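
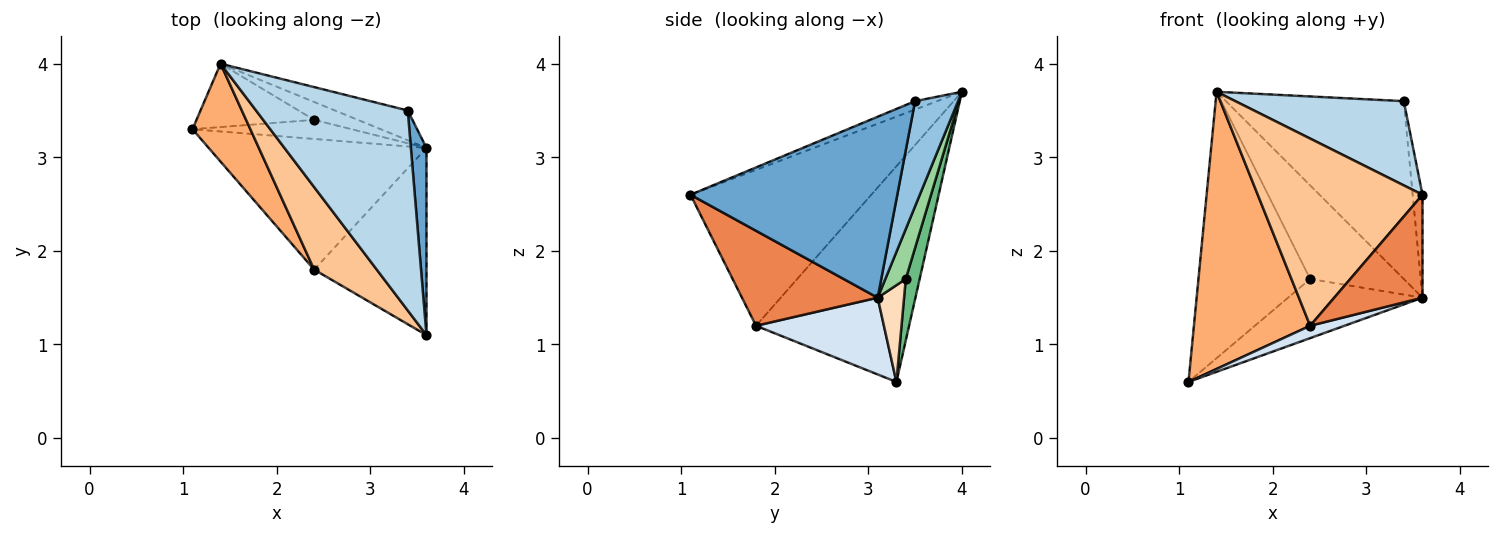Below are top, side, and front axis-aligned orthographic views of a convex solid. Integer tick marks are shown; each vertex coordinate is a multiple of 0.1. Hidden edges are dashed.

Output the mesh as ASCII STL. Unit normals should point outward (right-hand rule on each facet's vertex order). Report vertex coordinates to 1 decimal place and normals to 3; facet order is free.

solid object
 facet normal 0.995 0.047 0.086
  outer loop
   vertex 3.4 3.5 3.6
   vertex 3.6 1.1 2.6
   vertex 3.6 3.1 1.5
  endloop
 endfacet
 facet normal 0.232 0.959 -0.161
  outer loop
   vertex 3.4 3.5 3.6
   vertex 3.6 3.1 1.5
   vertex 1.4 4.0 3.7
  endloop
 endfacet
 facet normal -0.051 -0.388 0.920
  outer loop
   vertex 3.4 3.5 3.6
   vertex 1.4 4.0 3.7
   vertex 3.6 1.1 2.6
  endloop
 endfacet
 facet normal 0.331 -0.089 -0.939
  outer loop
   vertex 2.4 1.8 1.2
   vertex 1.1 3.3 0.6
   vertex 3.6 3.1 1.5
  endloop
 endfacet
 facet normal 0.595 -0.387 -0.704
  outer loop
   vertex 2.4 1.8 1.2
   vertex 3.6 3.1 1.5
   vertex 3.6 1.1 2.6
  endloop
 endfacet
 facet normal -0.779 -0.591 0.209
  outer loop
   vertex 2.4 1.8 1.2
   vertex 1.4 4.0 3.7
   vertex 1.1 3.3 0.6
  endloop
 endfacet
 facet normal -0.709 -0.646 0.285
  outer loop
   vertex 2.4 1.8 1.2
   vertex 3.6 1.1 2.6
   vertex 1.4 4.0 3.7
  endloop
 endfacet
 facet normal 0.184 0.935 -0.302
  outer loop
   vertex 2.4 3.4 1.7
   vertex 3.6 3.1 1.5
   vertex 1.1 3.3 0.6
  endloop
 endfacet
 facet normal 0.120 0.966 -0.230
  outer loop
   vertex 2.4 3.4 1.7
   vertex 1.1 3.3 0.6
   vertex 1.4 4.0 3.7
  endloop
 endfacet
 facet normal 0.210 0.960 -0.183
  outer loop
   vertex 2.4 3.4 1.7
   vertex 1.4 4.0 3.7
   vertex 3.6 3.1 1.5
  endloop
 endfacet
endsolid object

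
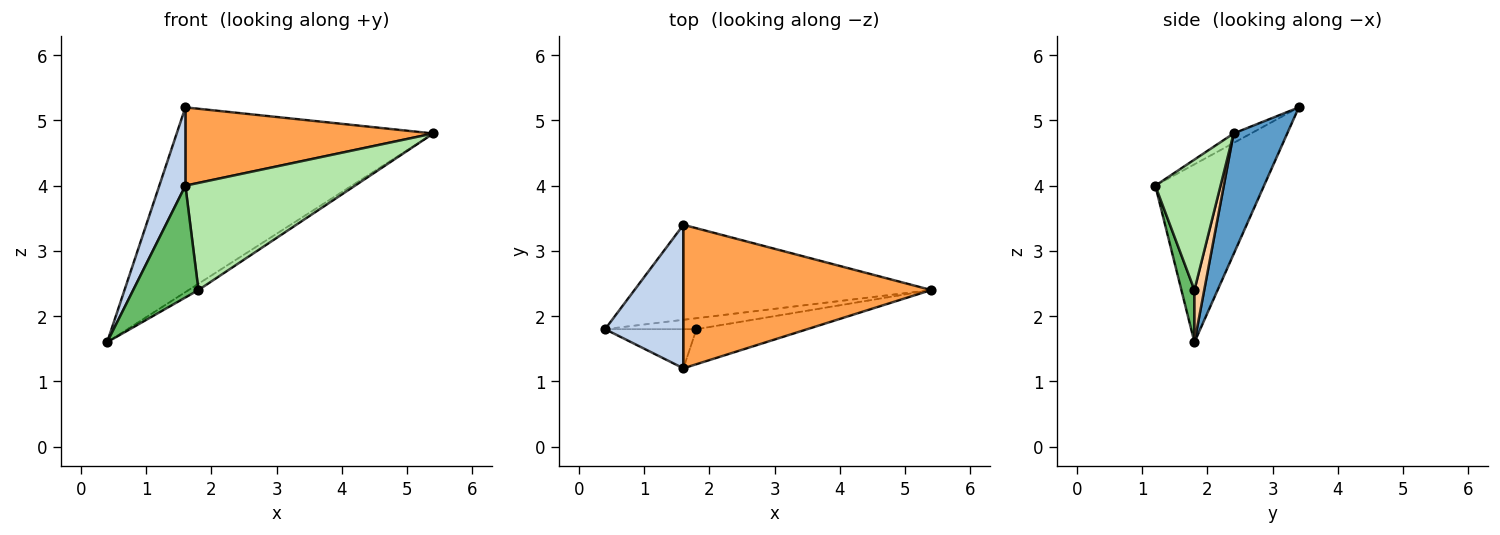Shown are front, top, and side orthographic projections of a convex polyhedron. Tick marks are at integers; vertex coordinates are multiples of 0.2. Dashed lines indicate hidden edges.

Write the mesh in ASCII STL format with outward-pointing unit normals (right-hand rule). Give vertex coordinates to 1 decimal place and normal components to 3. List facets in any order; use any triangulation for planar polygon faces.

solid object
 facet normal 0.183 0.874 -0.450
  outer loop
   vertex 1.6 3.4 5.2
   vertex 5.4 2.4 4.8
   vertex 0.4 1.8 1.6
  endloop
 endfacet
 facet normal -0.894 -0.215 0.393
  outer loop
   vertex 1.6 1.2 4.0
   vertex 1.6 3.4 5.2
   vertex 0.4 1.8 1.6
  endloop
 endfacet
 facet normal -0.034 -0.479 0.877
  outer loop
   vertex 1.6 1.2 4.0
   vertex 5.4 2.4 4.8
   vertex 1.6 3.4 5.2
  endloop
 endfacet
 facet normal 0.444 0.444 -0.778
  outer loop
   vertex 1.8 1.8 2.4
   vertex 0.4 1.8 1.6
   vertex 5.4 2.4 4.8
  endloop
 endfacet
 facet normal 0.185 -0.927 -0.325
  outer loop
   vertex 1.8 1.8 2.4
   vertex 1.6 1.2 4.0
   vertex 0.4 1.8 1.6
  endloop
 endfacet
 facet normal 0.343 -0.893 -0.292
  outer loop
   vertex 1.8 1.8 2.4
   vertex 5.4 2.4 4.8
   vertex 1.6 1.2 4.0
  endloop
 endfacet
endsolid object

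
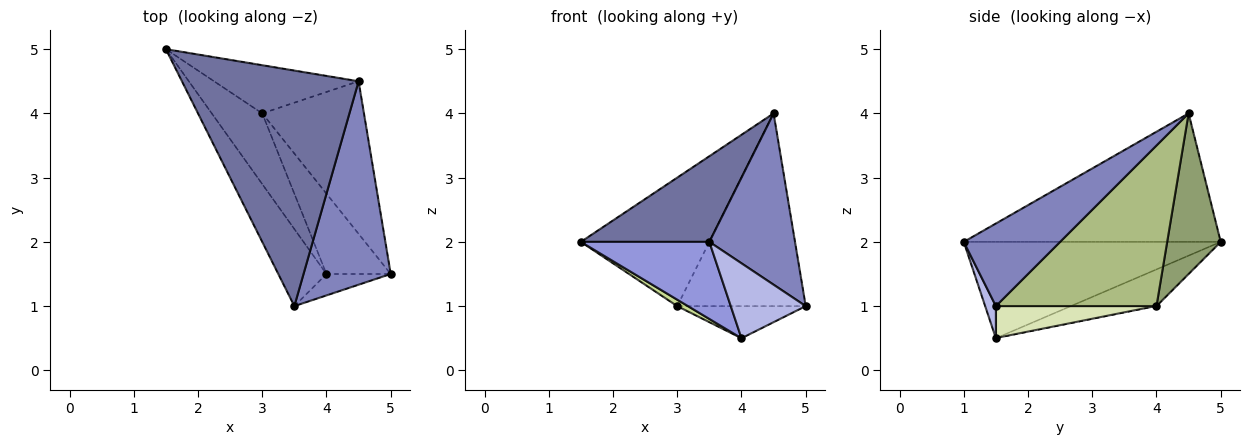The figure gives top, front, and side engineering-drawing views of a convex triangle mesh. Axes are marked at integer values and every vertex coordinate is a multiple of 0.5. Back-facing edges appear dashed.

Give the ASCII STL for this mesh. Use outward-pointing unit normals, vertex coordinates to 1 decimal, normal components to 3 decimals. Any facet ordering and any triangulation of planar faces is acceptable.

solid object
 facet normal -0.564 -0.282 0.776
  outer loop
   vertex 3.5 1.0 2.0
   vertex 4.5 4.5 4.0
   vertex 1.5 5.0 2.0
  endloop
 endfacet
 facet normal 0.587 -0.522 0.619
  outer loop
   vertex 3.5 1.0 2.0
   vertex 5.0 1.5 1.0
   vertex 4.5 4.5 4.0
  endloop
 endfacet
 facet normal -0.816 -0.408 -0.408
  outer loop
   vertex 4.0 1.5 0.5
   vertex 3.5 1.0 2.0
   vertex 1.5 5.0 2.0
  endloop
 endfacet
 facet normal 0.136 -0.953 -0.272
  outer loop
   vertex 4.0 1.5 0.5
   vertex 5.0 1.5 1.0
   vertex 3.5 1.0 2.0
  endloop
 endfacet
 facet normal 0.363 0.872 -0.327
  outer loop
   vertex 3.0 4.0 1.0
   vertex 1.5 5.0 2.0
   vertex 4.5 4.5 4.0
  endloop
 endfacet
 facet normal 0.700 0.560 -0.443
  outer loop
   vertex 3.0 4.0 1.0
   vertex 4.5 4.5 4.0
   vertex 5.0 1.5 1.0
  endloop
 endfacet
 facet normal -0.587 -0.073 -0.807
  outer loop
   vertex 3.0 4.0 1.0
   vertex 4.0 1.5 0.5
   vertex 1.5 5.0 2.0
  endloop
 endfacet
 facet normal 0.421 0.337 -0.842
  outer loop
   vertex 3.0 4.0 1.0
   vertex 5.0 1.5 1.0
   vertex 4.0 1.5 0.5
  endloop
 endfacet
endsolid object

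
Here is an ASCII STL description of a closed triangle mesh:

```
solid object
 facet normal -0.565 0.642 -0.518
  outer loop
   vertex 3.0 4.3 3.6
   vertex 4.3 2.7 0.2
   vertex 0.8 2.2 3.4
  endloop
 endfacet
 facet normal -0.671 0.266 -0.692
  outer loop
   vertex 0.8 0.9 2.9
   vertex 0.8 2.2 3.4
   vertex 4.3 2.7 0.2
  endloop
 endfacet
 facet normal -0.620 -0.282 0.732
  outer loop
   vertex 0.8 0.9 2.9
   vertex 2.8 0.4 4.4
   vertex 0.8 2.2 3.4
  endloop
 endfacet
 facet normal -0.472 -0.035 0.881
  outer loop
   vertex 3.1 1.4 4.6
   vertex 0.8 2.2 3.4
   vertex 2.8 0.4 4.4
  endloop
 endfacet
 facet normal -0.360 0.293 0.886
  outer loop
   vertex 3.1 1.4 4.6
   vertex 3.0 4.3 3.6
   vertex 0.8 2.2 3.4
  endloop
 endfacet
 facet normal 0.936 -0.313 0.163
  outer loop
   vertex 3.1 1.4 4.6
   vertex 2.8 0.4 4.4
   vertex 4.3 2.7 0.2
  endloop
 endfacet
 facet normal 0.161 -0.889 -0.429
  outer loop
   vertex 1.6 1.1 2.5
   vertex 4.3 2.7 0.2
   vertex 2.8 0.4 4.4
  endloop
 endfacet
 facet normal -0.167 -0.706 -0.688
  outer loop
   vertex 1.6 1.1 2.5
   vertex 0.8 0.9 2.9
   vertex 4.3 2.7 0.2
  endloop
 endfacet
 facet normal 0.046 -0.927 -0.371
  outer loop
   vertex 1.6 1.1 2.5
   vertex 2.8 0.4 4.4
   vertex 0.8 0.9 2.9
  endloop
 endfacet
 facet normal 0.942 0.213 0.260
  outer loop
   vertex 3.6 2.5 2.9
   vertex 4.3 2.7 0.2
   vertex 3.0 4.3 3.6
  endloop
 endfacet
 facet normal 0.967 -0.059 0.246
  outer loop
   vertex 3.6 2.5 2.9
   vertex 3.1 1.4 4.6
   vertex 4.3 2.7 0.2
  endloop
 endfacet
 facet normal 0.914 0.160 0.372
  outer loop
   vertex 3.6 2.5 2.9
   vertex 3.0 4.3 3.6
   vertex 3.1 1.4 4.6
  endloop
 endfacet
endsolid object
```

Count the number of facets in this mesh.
12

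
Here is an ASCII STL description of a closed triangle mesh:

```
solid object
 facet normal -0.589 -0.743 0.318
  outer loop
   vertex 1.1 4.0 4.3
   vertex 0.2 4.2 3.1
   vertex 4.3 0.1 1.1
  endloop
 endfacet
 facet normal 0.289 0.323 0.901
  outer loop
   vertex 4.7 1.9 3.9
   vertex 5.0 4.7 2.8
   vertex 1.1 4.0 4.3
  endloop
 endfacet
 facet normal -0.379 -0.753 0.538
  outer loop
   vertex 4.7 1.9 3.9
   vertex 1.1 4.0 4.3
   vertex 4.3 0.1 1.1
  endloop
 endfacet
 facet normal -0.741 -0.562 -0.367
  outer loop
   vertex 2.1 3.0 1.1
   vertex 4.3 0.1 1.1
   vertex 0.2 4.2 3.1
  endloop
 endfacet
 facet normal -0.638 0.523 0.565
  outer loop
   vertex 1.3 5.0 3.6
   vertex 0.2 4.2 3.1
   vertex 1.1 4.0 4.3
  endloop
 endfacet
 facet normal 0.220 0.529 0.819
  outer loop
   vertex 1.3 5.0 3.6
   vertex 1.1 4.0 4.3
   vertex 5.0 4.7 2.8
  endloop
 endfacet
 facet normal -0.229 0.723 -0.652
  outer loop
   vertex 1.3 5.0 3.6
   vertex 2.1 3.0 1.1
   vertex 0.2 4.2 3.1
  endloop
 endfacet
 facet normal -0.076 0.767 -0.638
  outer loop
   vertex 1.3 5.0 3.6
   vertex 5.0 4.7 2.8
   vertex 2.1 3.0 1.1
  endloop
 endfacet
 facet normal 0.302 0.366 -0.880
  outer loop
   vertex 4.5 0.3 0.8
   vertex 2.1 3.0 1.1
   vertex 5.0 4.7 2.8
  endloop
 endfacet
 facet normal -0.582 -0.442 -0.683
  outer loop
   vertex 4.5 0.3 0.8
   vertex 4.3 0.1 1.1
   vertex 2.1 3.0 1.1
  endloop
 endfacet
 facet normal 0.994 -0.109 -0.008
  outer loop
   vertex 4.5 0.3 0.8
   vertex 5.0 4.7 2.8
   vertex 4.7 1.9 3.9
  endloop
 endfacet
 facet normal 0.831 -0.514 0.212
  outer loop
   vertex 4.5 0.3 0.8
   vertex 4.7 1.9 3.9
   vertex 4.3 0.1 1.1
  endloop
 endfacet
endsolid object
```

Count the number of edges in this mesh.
18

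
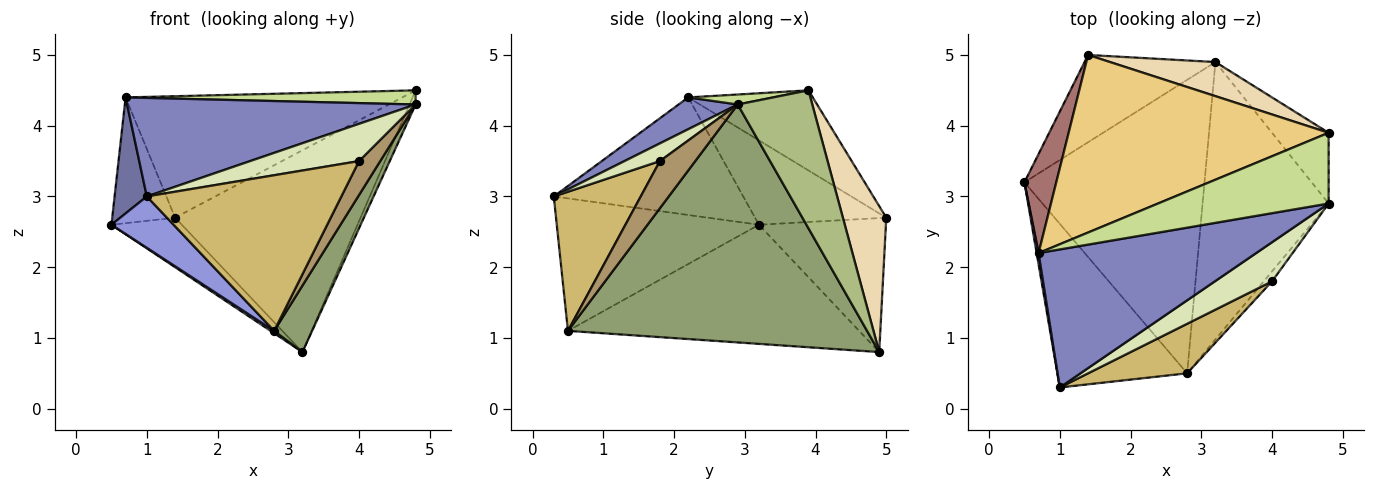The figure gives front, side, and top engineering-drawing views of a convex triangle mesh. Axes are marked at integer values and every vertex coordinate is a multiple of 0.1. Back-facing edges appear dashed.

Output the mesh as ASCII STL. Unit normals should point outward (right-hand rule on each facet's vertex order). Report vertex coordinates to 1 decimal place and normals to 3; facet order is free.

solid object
 facet normal -0.986 -0.168 0.016
  outer loop
   vertex 0.7 2.2 4.4
   vertex 0.5 3.2 2.6
   vertex 1.0 0.3 3.0
  endloop
 endfacet
 facet normal 0.118 -0.577 0.808
  outer loop
   vertex 0.7 2.2 4.4
   vertex 1.0 0.3 3.0
   vertex 4.8 2.9 4.3
  endloop
 endfacet
 facet normal -0.698 -0.215 -0.684
  outer loop
   vertex 2.8 0.5 1.1
   vertex 1.0 0.3 3.0
   vertex 0.5 3.2 2.6
  endloop
 endfacet
 facet normal -0.552 -0.007 -0.834
  outer loop
   vertex 2.8 0.5 1.1
   vertex 0.5 3.2 2.6
   vertex 3.2 4.9 0.8
  endloop
 endfacet
 facet normal 0.878 -0.112 -0.465
  outer loop
   vertex 2.8 0.5 1.1
   vertex 3.2 4.9 0.8
   vertex 4.8 2.9 4.3
  endloop
 endfacet
 facet normal 0.923 0.076 -0.378
  outer loop
   vertex 4.8 3.9 4.5
   vertex 4.8 2.9 4.3
   vertex 3.2 4.9 0.8
  endloop
 endfacet
 facet normal 0.057 -0.196 0.979
  outer loop
   vertex 4.8 3.9 4.5
   vertex 0.7 2.2 4.4
   vertex 4.8 2.9 4.3
  endloop
 endfacet
 facet normal 0.219 -0.673 0.707
  outer loop
   vertex 4.0 1.8 3.5
   vertex 4.8 2.9 4.3
   vertex 1.0 0.3 3.0
  endloop
 endfacet
 facet normal 0.848 -0.509 -0.148
  outer loop
   vertex 4.0 1.8 3.5
   vertex 2.8 0.5 1.1
   vertex 4.8 2.9 4.3
  endloop
 endfacet
 facet normal 0.392 -0.877 0.279
  outer loop
   vertex 4.0 1.8 3.5
   vertex 1.0 0.3 3.0
   vertex 2.8 0.5 1.1
  endloop
 endfacet
 facet normal -0.246 0.547 0.800
  outer loop
   vertex 1.4 5.0 2.7
   vertex 0.7 2.2 4.4
   vertex 4.8 3.9 4.5
  endloop
 endfacet
 facet normal 0.225 0.961 0.162
  outer loop
   vertex 1.4 5.0 2.7
   vertex 4.8 3.9 4.5
   vertex 3.2 4.9 0.8
  endloop
 endfacet
 facet normal -0.854 0.409 0.322
  outer loop
   vertex 1.4 5.0 2.7
   vertex 0.5 3.2 2.6
   vertex 0.7 2.2 4.4
  endloop
 endfacet
 facet normal -0.665 0.369 -0.649
  outer loop
   vertex 1.4 5.0 2.7
   vertex 3.2 4.9 0.8
   vertex 0.5 3.2 2.6
  endloop
 endfacet
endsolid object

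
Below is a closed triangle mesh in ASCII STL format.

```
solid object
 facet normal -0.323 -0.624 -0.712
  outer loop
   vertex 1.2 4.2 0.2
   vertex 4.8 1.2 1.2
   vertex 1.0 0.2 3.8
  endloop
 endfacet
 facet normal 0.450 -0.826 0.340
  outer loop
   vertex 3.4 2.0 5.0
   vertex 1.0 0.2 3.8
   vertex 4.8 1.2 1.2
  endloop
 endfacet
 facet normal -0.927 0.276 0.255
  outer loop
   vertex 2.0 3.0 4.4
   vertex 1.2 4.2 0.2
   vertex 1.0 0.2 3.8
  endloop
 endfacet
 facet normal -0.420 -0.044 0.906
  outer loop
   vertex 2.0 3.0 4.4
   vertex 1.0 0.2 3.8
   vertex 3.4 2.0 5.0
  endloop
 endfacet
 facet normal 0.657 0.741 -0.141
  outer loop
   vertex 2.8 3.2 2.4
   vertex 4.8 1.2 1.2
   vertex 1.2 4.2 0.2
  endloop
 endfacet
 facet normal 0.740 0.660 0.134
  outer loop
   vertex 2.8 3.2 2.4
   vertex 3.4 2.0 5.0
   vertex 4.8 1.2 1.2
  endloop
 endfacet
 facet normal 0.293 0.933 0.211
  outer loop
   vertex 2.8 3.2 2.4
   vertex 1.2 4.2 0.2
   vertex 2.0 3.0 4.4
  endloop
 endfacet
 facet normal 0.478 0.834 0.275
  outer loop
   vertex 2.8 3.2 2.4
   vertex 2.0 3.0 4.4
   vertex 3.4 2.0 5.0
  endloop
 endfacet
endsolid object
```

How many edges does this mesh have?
12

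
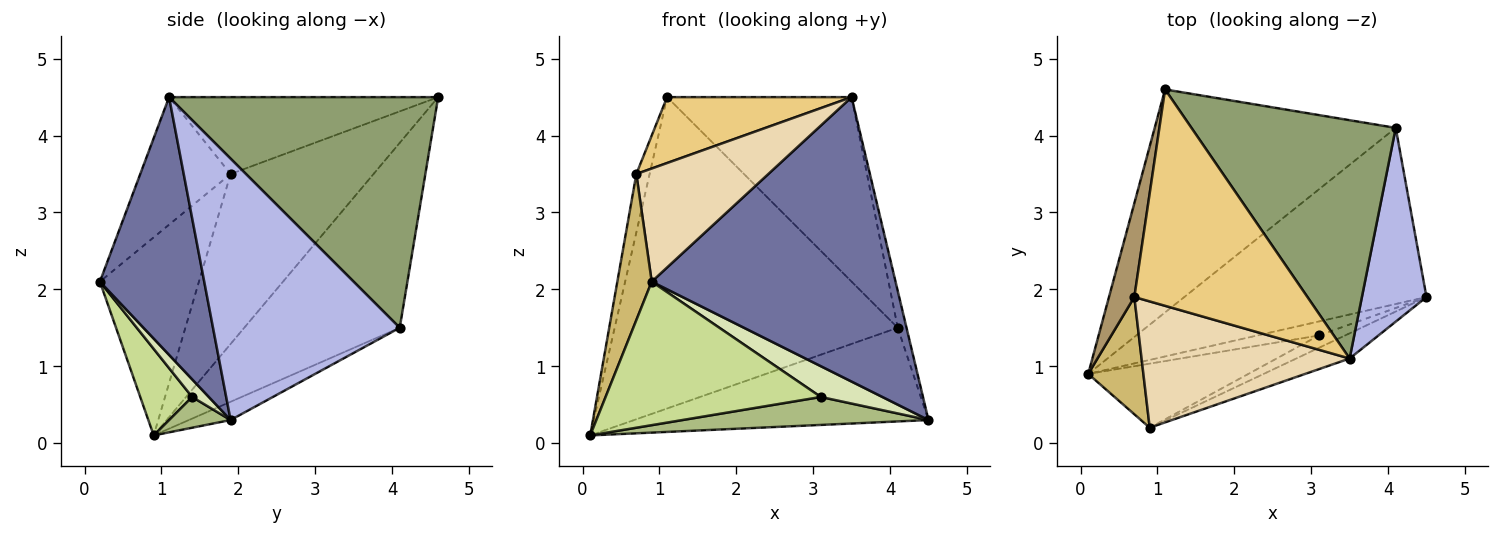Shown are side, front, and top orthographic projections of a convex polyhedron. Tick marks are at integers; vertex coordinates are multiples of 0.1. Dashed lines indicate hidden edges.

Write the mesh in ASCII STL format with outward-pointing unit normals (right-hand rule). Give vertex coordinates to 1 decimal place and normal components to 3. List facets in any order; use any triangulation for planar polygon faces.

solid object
 facet normal 0.392 -0.916 -0.081
  outer loop
   vertex 3.5 1.1 4.5
   vertex 0.9 0.2 2.1
   vertex 4.5 1.9 0.3
  endloop
 endfacet
 facet normal -0.066 0.468 -0.881
  outer loop
   vertex 4.1 4.1 1.5
   vertex 4.5 1.9 0.3
   vertex 0.1 0.9 0.1
  endloop
 endfacet
 facet normal -0.408 0.742 -0.532
  outer loop
   vertex 4.1 4.1 1.5
   vertex 0.1 0.9 0.1
   vertex 1.1 4.6 4.5
  endloop
 endfacet
 facet normal 0.970 0.046 0.240
  outer loop
   vertex 4.1 4.1 1.5
   vertex 3.5 1.1 4.5
   vertex 4.5 1.9 0.3
  endloop
 endfacet
 facet normal 0.666 0.457 0.590
  outer loop
   vertex 4.1 4.1 1.5
   vertex 1.1 4.6 4.5
   vertex 3.5 1.1 4.5
  endloop
 endfacet
 facet normal 0.218 -0.873 -0.436
  outer loop
   vertex 3.1 1.4 0.6
   vertex 0.1 0.9 0.1
   vertex 4.5 1.9 0.3
  endloop
 endfacet
 facet normal 0.215 -0.892 -0.398
  outer loop
   vertex 3.1 1.4 0.6
   vertex 0.9 0.2 2.1
   vertex 0.1 0.9 0.1
  endloop
 endfacet
 facet normal 0.244 -0.900 -0.362
  outer loop
   vertex 3.1 1.4 0.6
   vertex 4.5 1.9 0.3
   vertex 0.9 0.2 2.1
  endloop
 endfacet
 facet normal -0.985 0.092 0.147
  outer loop
   vertex 0.7 1.9 3.5
   vertex 1.1 4.6 4.5
   vertex 0.1 0.9 0.1
  endloop
 endfacet
 facet normal -0.914 -0.317 0.254
  outer loop
   vertex 0.7 1.9 3.5
   vertex 0.1 0.9 0.1
   vertex 0.9 0.2 2.1
  endloop
 endfacet
 facet normal -0.391 -0.268 0.880
  outer loop
   vertex 0.7 1.9 3.5
   vertex 3.5 1.1 4.5
   vertex 1.1 4.6 4.5
  endloop
 endfacet
 facet normal -0.415 -0.607 0.678
  outer loop
   vertex 0.7 1.9 3.5
   vertex 0.9 0.2 2.1
   vertex 3.5 1.1 4.5
  endloop
 endfacet
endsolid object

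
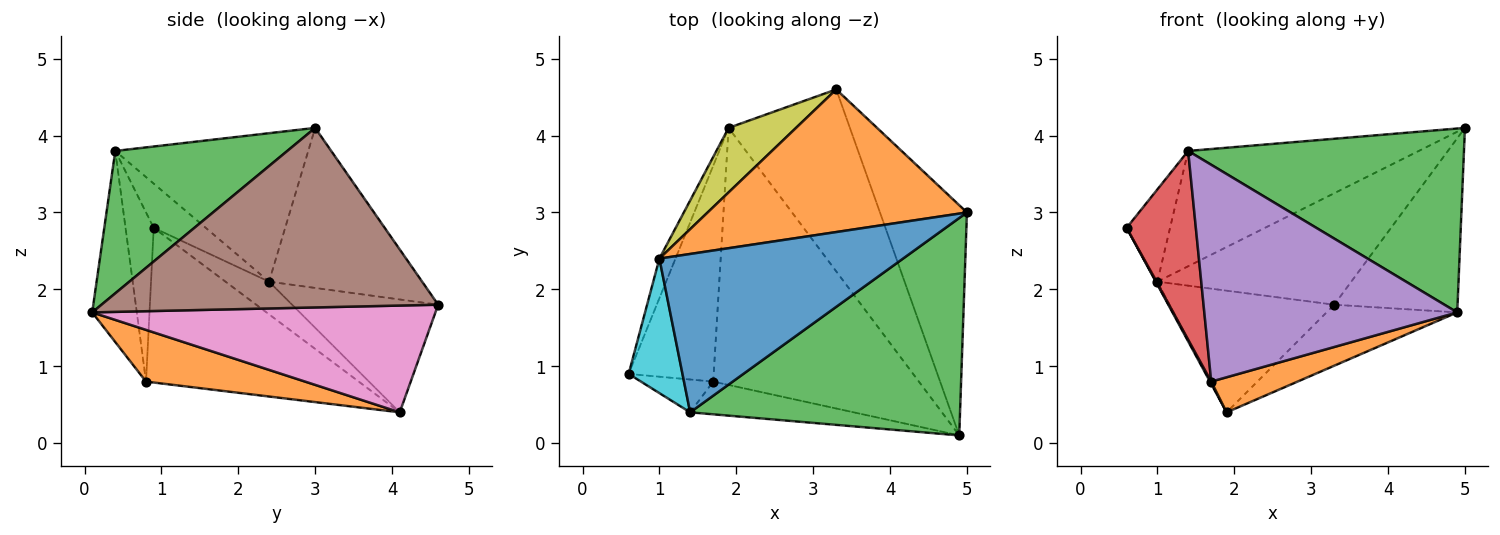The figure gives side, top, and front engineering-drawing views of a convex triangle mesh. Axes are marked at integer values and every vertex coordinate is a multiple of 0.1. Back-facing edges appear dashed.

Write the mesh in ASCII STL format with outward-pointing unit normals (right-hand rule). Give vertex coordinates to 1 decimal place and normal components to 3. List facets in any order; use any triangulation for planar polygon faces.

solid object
 facet normal -0.876 -0.005 -0.482
  outer loop
   vertex 1.7 0.8 0.8
   vertex 0.6 0.9 2.8
   vertex 1.9 4.1 0.4
  endloop
 endfacet
 facet normal 0.242 -0.131 -0.961
  outer loop
   vertex 1.7 0.8 0.8
   vertex 1.9 4.1 0.4
   vertex 4.9 0.1 1.7
  endloop
 endfacet
 facet normal 0.374 -0.599 0.708
  outer loop
   vertex 1.4 0.4 3.8
   vertex 4.9 0.1 1.7
   vertex 5.0 3.0 4.1
  endloop
 endfacet
 facet normal -0.372 -0.914 -0.159
  outer loop
   vertex 1.4 0.4 3.8
   vertex 0.6 0.9 2.8
   vertex 1.7 0.8 0.8
  endloop
 endfacet
 facet normal -0.172 -0.974 -0.147
  outer loop
   vertex 1.4 0.4 3.8
   vertex 1.7 0.8 0.8
   vertex 4.9 0.1 1.7
  endloop
 endfacet
 facet normal 0.855 0.313 -0.414
  outer loop
   vertex 3.3 4.6 1.8
   vertex 5.0 3.0 4.1
   vertex 4.9 0.1 1.7
  endloop
 endfacet
 facet normal 0.641 0.244 -0.728
  outer loop
   vertex 3.3 4.6 1.8
   vertex 4.9 0.1 1.7
   vertex 1.9 4.1 0.4
  endloop
 endfacet
 facet normal -0.897 0.033 -0.442
  outer loop
   vertex 1.0 2.4 2.1
   vertex 1.9 4.1 0.4
   vertex 0.6 0.9 2.8
  endloop
 endfacet
 facet normal -0.617 0.695 0.369
  outer loop
   vertex 1.0 2.4 2.1
   vertex 3.3 4.6 1.8
   vertex 1.9 4.1 0.4
  endloop
 endfacet
 facet normal -0.561 0.468 0.683
  outer loop
   vertex 1.0 2.4 2.1
   vertex 0.6 0.9 2.8
   vertex 1.4 0.4 3.8
  endloop
 endfacet
 facet normal -0.442 0.528 0.725
  outer loop
   vertex 1.0 2.4 2.1
   vertex 1.4 0.4 3.8
   vertex 5.0 3.0 4.1
  endloop
 endfacet
 facet normal -0.437 0.554 0.709
  outer loop
   vertex 1.0 2.4 2.1
   vertex 5.0 3.0 4.1
   vertex 3.3 4.6 1.8
  endloop
 endfacet
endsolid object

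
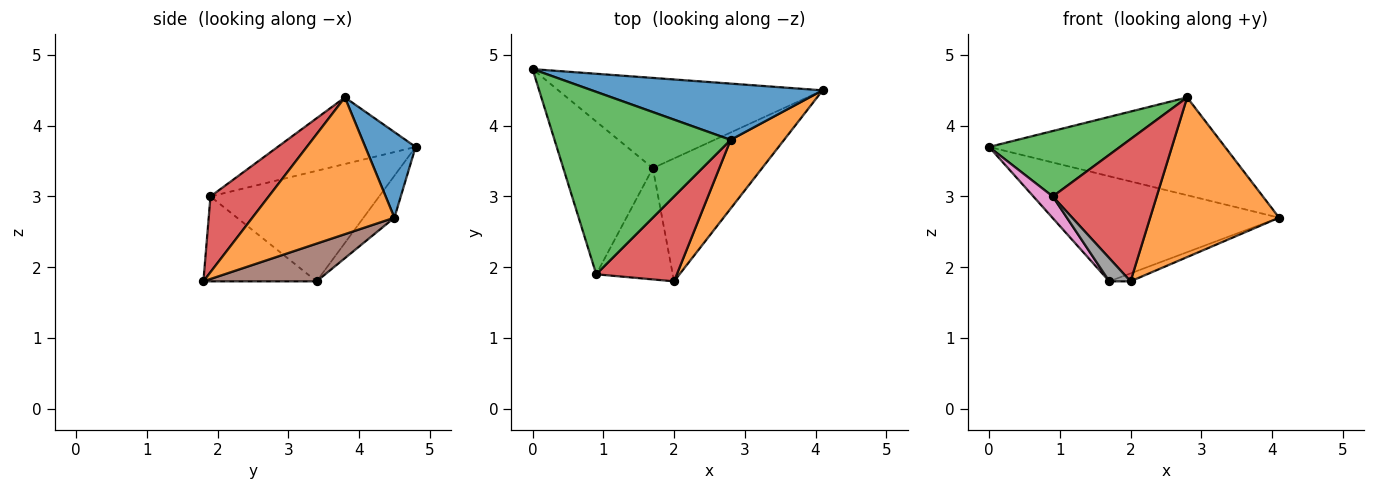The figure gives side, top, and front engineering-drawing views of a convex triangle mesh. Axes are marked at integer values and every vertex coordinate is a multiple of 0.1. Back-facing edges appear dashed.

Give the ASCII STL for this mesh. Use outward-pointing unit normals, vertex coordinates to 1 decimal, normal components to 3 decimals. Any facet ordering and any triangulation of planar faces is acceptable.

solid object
 facet normal 0.182 0.852 0.490
  outer loop
   vertex 2.8 3.8 4.4
   vertex 4.1 4.5 2.7
   vertex 0.0 4.8 3.7
  endloop
 endfacet
 facet normal 0.711 -0.646 0.278
  outer loop
   vertex 2.8 3.8 4.4
   vertex 2.0 1.8 1.8
   vertex 4.1 4.5 2.7
  endloop
 endfacet
 facet normal -0.335 -0.318 0.887
  outer loop
   vertex 0.9 1.9 3.0
   vertex 2.8 3.8 4.4
   vertex 0.0 4.8 3.7
  endloop
 endfacet
 facet normal 0.433 -0.774 0.462
  outer loop
   vertex 0.9 1.9 3.0
   vertex 2.0 1.8 1.8
   vertex 2.8 3.8 4.4
  endloop
 endfacet
 facet normal -0.103 0.755 -0.648
  outer loop
   vertex 1.7 3.4 1.8
   vertex 0.0 4.8 3.7
   vertex 4.1 4.5 2.7
  endloop
 endfacet
 facet normal 0.326 0.061 -0.943
  outer loop
   vertex 1.7 3.4 1.8
   vertex 4.1 4.5 2.7
   vertex 2.0 1.8 1.8
  endloop
 endfacet
 facet normal -0.774 -0.089 -0.627
  outer loop
   vertex 1.7 3.4 1.8
   vertex 0.9 1.9 3.0
   vertex 0.0 4.8 3.7
  endloop
 endfacet
 facet normal -0.736 -0.138 -0.663
  outer loop
   vertex 1.7 3.4 1.8
   vertex 2.0 1.8 1.8
   vertex 0.9 1.9 3.0
  endloop
 endfacet
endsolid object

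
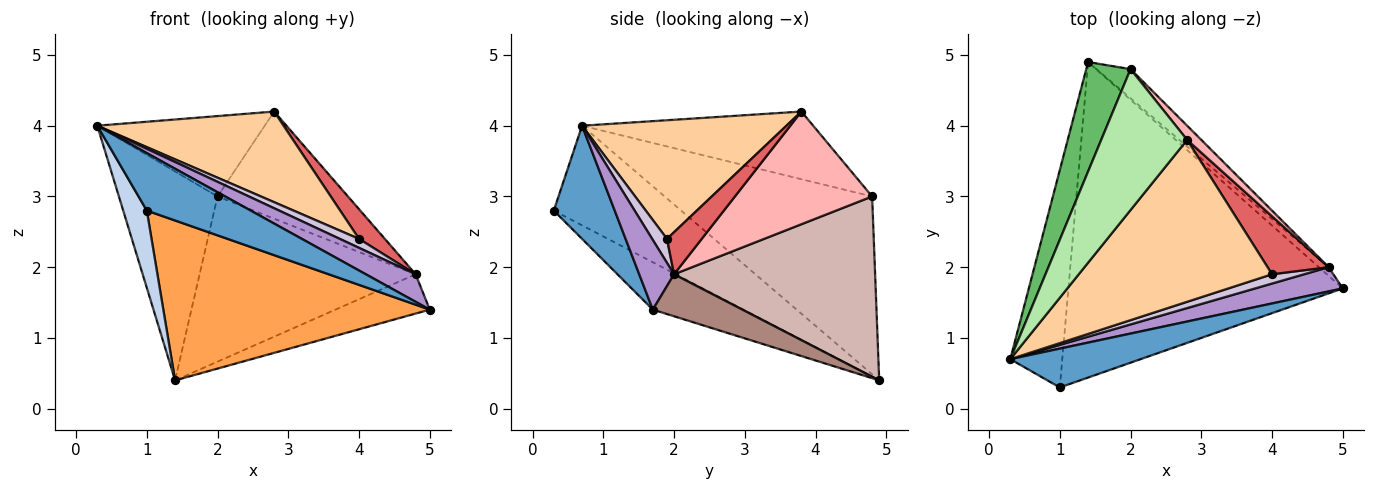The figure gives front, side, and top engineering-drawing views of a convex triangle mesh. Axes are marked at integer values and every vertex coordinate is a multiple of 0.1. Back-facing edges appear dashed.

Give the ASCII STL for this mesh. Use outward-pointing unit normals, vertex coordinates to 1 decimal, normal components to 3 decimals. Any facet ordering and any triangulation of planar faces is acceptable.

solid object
 facet normal 0.437 -0.745 0.503
  outer loop
   vertex 1.0 0.3 2.8
   vertex 5.0 1.7 1.4
   vertex 0.3 0.7 4.0
  endloop
 endfacet
 facet normal -0.875 -0.162 -0.456
  outer loop
   vertex 1.0 0.3 2.8
   vertex 0.3 0.7 4.0
   vertex 1.4 4.9 0.4
  endloop
 endfacet
 facet normal -0.152 -0.447 -0.882
  outer loop
   vertex 1.0 0.3 2.8
   vertex 1.4 4.9 0.4
   vertex 5.0 1.7 1.4
  endloop
 endfacet
 facet normal 0.472 -0.430 0.769
  outer loop
   vertex 4.0 1.9 2.4
   vertex 2.8 3.8 4.2
   vertex 0.3 0.7 4.0
  endloop
 endfacet
 facet normal -0.881 0.419 0.219
  outer loop
   vertex 2.0 4.8 3.0
   vertex 1.4 4.9 0.4
   vertex 0.3 0.7 4.0
  endloop
 endfacet
 facet normal -0.564 0.409 0.717
  outer loop
   vertex 2.0 4.8 3.0
   vertex 0.3 0.7 4.0
   vertex 2.8 3.8 4.2
  endloop
 endfacet
 facet normal 0.523 -0.389 0.759
  outer loop
   vertex 4.8 2.0 1.9
   vertex 2.8 3.8 4.2
   vertex 4.0 1.9 2.4
  endloop
 endfacet
 facet normal 0.722 0.686 0.091
  outer loop
   vertex 4.8 2.0 1.9
   vertex 2.0 4.8 3.0
   vertex 2.8 3.8 4.2
  endloop
 endfacet
 facet normal 0.465 -0.665 0.585
  outer loop
   vertex 4.8 2.0 1.9
   vertex 0.3 0.7 4.0
   vertex 5.0 1.7 1.4
  endloop
 endfacet
 facet normal 0.473 -0.612 0.634
  outer loop
   vertex 4.8 2.0 1.9
   vertex 4.0 1.9 2.4
   vertex 0.3 0.7 4.0
  endloop
 endfacet
 facet normal 0.680 0.716 -0.158
  outer loop
   vertex 4.8 2.0 1.9
   vertex 5.0 1.7 1.4
   vertex 1.4 4.9 0.4
  endloop
 endfacet
 facet normal 0.676 0.726 -0.128
  outer loop
   vertex 4.8 2.0 1.9
   vertex 1.4 4.9 0.4
   vertex 2.0 4.8 3.0
  endloop
 endfacet
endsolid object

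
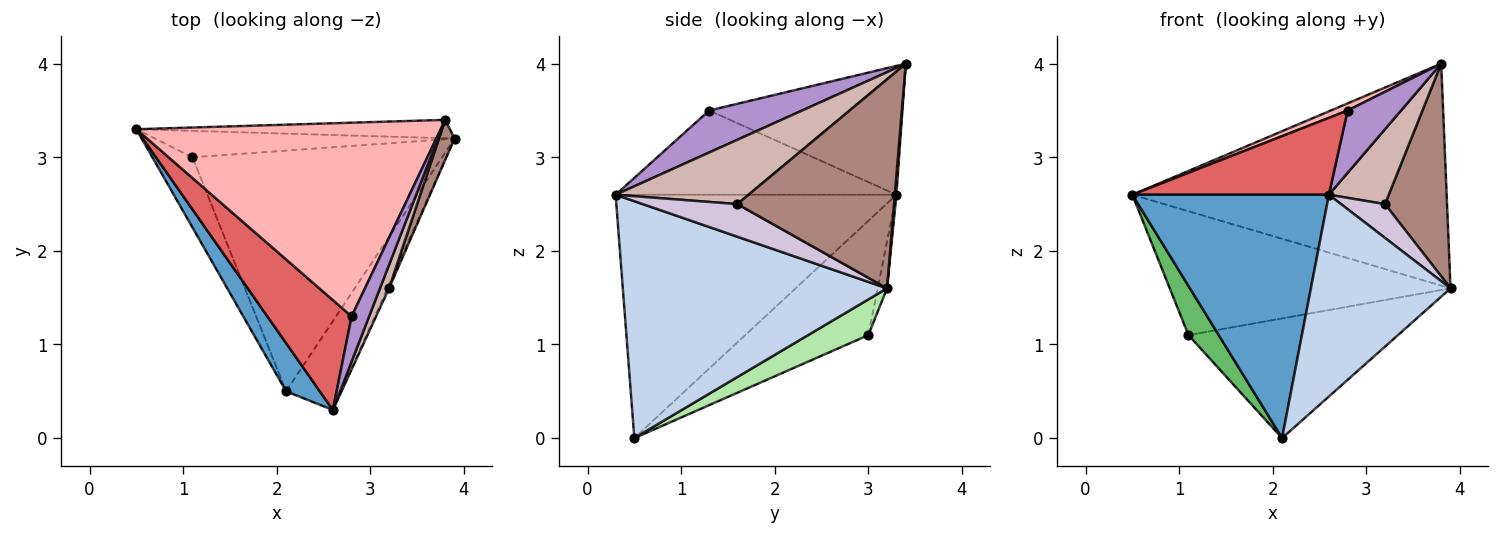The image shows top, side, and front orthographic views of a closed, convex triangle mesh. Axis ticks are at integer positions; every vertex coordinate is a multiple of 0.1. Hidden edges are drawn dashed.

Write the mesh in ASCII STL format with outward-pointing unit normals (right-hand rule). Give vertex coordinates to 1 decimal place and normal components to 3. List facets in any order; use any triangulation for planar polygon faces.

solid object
 facet normal -0.814 -0.570 0.113
  outer loop
   vertex 2.1 0.5 0.0
   vertex 2.6 0.3 2.6
   vertex 0.5 3.3 2.6
  endloop
 endfacet
 facet normal 0.866 -0.458 -0.202
  outer loop
   vertex 2.1 0.5 0.0
   vertex 3.9 3.2 1.6
   vertex 2.6 0.3 2.6
  endloop
 endfacet
 facet normal 0.005 0.997 -0.083
  outer loop
   vertex 3.8 3.4 4.0
   vertex 3.9 3.2 1.6
   vertex 0.5 3.3 2.6
  endloop
 endfacet
 facet normal -0.033 0.977 -0.209
  outer loop
   vertex 1.1 3.0 1.1
   vertex 0.5 3.3 2.6
   vertex 3.9 3.2 1.6
  endloop
 endfacet
 facet normal -0.919 -0.226 -0.323
  outer loop
   vertex 1.1 3.0 1.1
   vertex 2.1 0.5 0.0
   vertex 0.5 3.3 2.6
  endloop
 endfacet
 facet normal 0.127 0.442 -0.888
  outer loop
   vertex 1.1 3.0 1.1
   vertex 3.9 3.2 1.6
   vertex 2.1 0.5 0.0
  endloop
 endfacet
 facet normal -0.634 -0.444 0.634
  outer loop
   vertex 2.8 1.3 3.5
   vertex 0.5 3.3 2.6
   vertex 2.6 0.3 2.6
  endloop
 endfacet
 facet normal -0.389 -0.034 0.920
  outer loop
   vertex 2.8 1.3 3.5
   vertex 3.8 3.4 4.0
   vertex 0.5 3.3 2.6
  endloop
 endfacet
 facet normal 0.815 -0.469 0.340
  outer loop
   vertex 2.8 1.3 3.5
   vertex 2.6 0.3 2.6
   vertex 3.8 3.4 4.0
  endloop
 endfacet
 facet normal 0.906 -0.421 -0.045
  outer loop
   vertex 3.2 1.6 2.5
   vertex 2.6 0.3 2.6
   vertex 3.9 3.2 1.6
  endloop
 endfacet
 facet normal 0.928 -0.367 0.069
  outer loop
   vertex 3.2 1.6 2.5
   vertex 3.9 3.2 1.6
   vertex 3.8 3.4 4.0
  endloop
 endfacet
 facet normal 0.904 -0.408 0.127
  outer loop
   vertex 3.2 1.6 2.5
   vertex 3.8 3.4 4.0
   vertex 2.6 0.3 2.6
  endloop
 endfacet
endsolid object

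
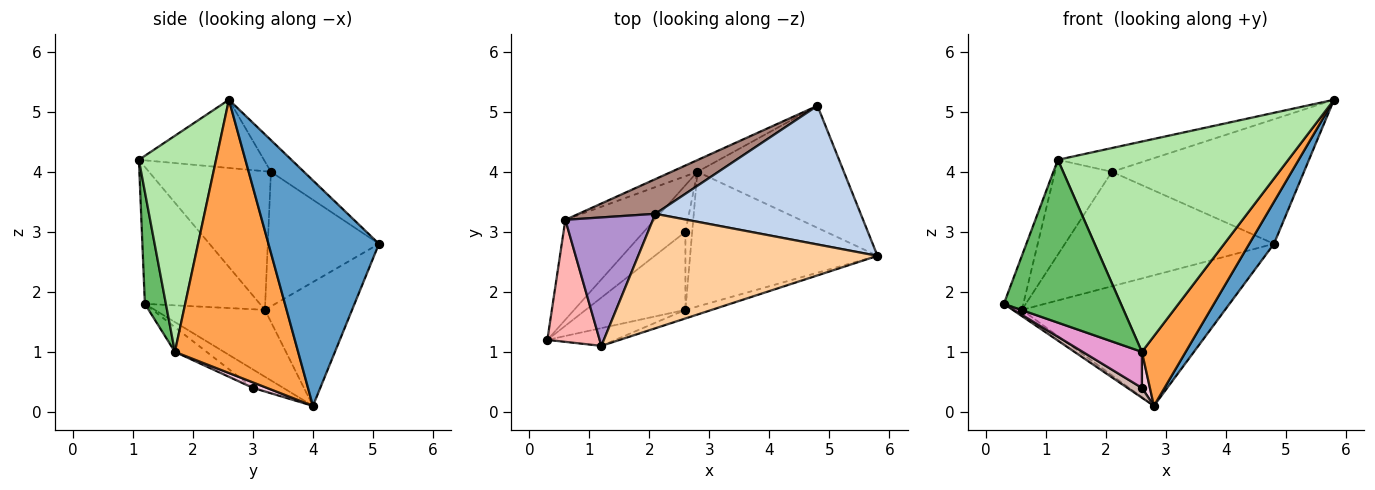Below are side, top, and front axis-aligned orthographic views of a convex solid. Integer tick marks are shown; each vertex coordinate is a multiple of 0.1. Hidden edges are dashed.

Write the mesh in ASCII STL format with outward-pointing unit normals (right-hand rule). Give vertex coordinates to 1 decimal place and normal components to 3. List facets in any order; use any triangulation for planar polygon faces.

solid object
 facet normal 0.824 -0.184 -0.535
  outer loop
   vertex 2.8 4.0 0.1
   vertex 4.8 5.1 2.8
   vertex 5.8 2.6 5.2
  endloop
 endfacet
 facet normal -0.114 0.664 0.739
  outer loop
   vertex 2.1 3.3 4.0
   vertex 5.8 2.6 5.2
   vertex 4.8 5.1 2.8
  endloop
 endfacet
 facet normal 0.791 -0.281 -0.543
  outer loop
   vertex 2.6 1.7 1.0
   vertex 2.8 4.0 0.1
   vertex 5.8 2.6 5.2
  endloop
 endfacet
 facet normal -0.269 0.196 0.943
  outer loop
   vertex 1.2 1.1 4.2
   vertex 5.8 2.6 5.2
   vertex 2.1 3.3 4.0
  endloop
 endfacet
 facet normal 0.176 -0.979 -0.107
  outer loop
   vertex 1.2 1.1 4.2
   vertex 0.3 1.2 1.8
   vertex 2.6 1.7 1.0
  endloop
 endfacet
 facet normal 0.317 -0.947 -0.039
  outer loop
   vertex 1.2 1.1 4.2
   vertex 2.6 1.7 1.0
   vertex 5.8 2.6 5.2
  endloop
 endfacet
 facet normal -0.599 0.050 -0.799
  outer loop
   vertex 0.6 3.2 1.7
   vertex 2.8 4.0 0.1
   vertex 0.3 1.2 1.8
  endloop
 endfacet
 facet normal -0.923 0.156 0.353
  outer loop
   vertex 0.6 3.2 1.7
   vertex 0.3 1.2 1.8
   vertex 1.2 1.1 4.2
  endloop
 endfacet
 facet normal -0.786 0.367 0.497
  outer loop
   vertex 0.6 3.2 1.7
   vertex 1.2 1.1 4.2
   vertex 2.1 3.3 4.0
  endloop
 endfacet
 facet normal -0.393 0.916 -0.082
  outer loop
   vertex 0.6 3.2 1.7
   vertex 4.8 5.1 2.8
   vertex 2.8 4.0 0.1
  endloop
 endfacet
 facet normal -0.454 0.853 0.259
  outer loop
   vertex 0.6 3.2 1.7
   vertex 2.1 3.3 4.0
   vertex 4.8 5.1 2.8
  endloop
 endfacet
 facet normal -0.398 -0.190 -0.898
  outer loop
   vertex 2.6 3.0 0.4
   vertex 0.3 1.2 1.8
   vertex 2.8 4.0 0.1
  endloop
 endfacet
 facet normal -0.219 -0.409 -0.886
  outer loop
   vertex 2.6 3.0 0.4
   vertex 2.6 1.7 1.0
   vertex 0.3 1.2 1.8
  endloop
 endfacet
 facet normal 0.591 -0.338 -0.732
  outer loop
   vertex 2.6 3.0 0.4
   vertex 2.8 4.0 0.1
   vertex 2.6 1.7 1.0
  endloop
 endfacet
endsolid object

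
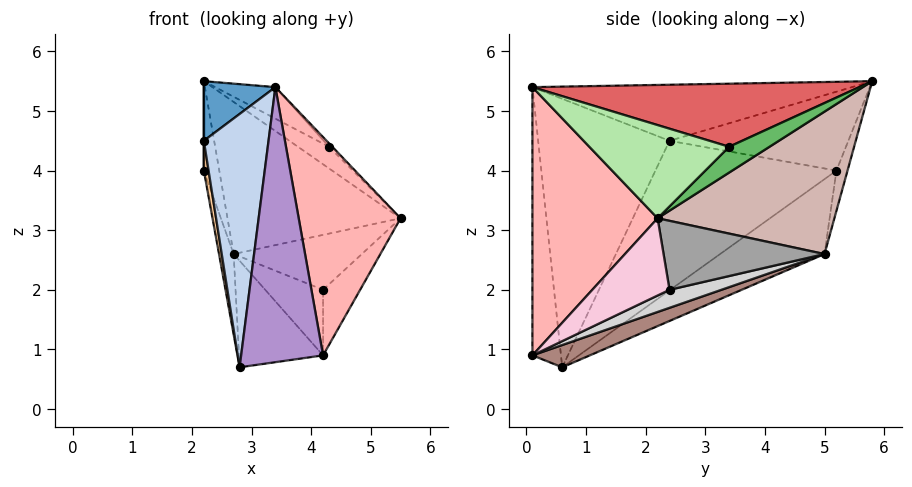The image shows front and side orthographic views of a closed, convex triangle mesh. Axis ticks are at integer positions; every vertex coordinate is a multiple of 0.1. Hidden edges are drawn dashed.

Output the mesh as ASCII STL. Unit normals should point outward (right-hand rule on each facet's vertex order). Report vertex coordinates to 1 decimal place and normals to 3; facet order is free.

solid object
 facet normal -0.783 -0.175 0.596
  outer loop
   vertex 3.4 0.1 5.4
   vertex 2.2 5.8 5.5
   vertex 2.2 2.4 4.5
  endloop
 endfacet
 facet normal -0.895 -0.441 0.067
  outer loop
   vertex 3.4 0.1 5.4
   vertex 2.2 2.4 4.5
   vertex 2.8 0.6 0.7
  endloop
 endfacet
 facet normal -1.000 0.000 0.000
  outer loop
   vertex 2.2 5.2 4.0
   vertex 2.2 2.4 4.5
   vertex 2.2 5.8 5.5
  endloop
 endfacet
 facet normal -0.989 -0.026 -0.144
  outer loop
   vertex 2.2 5.2 4.0
   vertex 2.8 0.6 0.7
   vertex 2.2 2.4 4.5
  endloop
 endfacet
 facet normal 0.780 0.600 0.180
  outer loop
   vertex 4.3 3.4 4.4
   vertex 5.5 2.2 3.2
   vertex 2.2 5.8 5.5
  endloop
 endfacet
 facet normal 0.715 0.017 0.699
  outer loop
   vertex 4.3 3.4 4.4
   vertex 3.4 0.1 5.4
   vertex 5.5 2.2 3.2
  endloop
 endfacet
 facet normal 0.550 0.101 0.829
  outer loop
   vertex 4.3 3.4 4.4
   vertex 2.2 5.8 5.5
   vertex 3.4 0.1 5.4
  endloop
 endfacet
 facet normal 0.768 -0.625 0.137
  outer loop
   vertex 4.2 0.1 0.9
   vertex 5.5 2.2 3.2
   vertex 3.4 0.1 5.4
  endloop
 endfacet
 facet normal -0.328 -0.943 -0.058
  outer loop
   vertex 4.2 0.1 0.9
   vertex 3.4 0.1 5.4
   vertex 2.8 0.6 0.7
  endloop
 endfacet
 facet normal -0.928 0.130 -0.350
  outer loop
   vertex 2.7 5.0 2.6
   vertex 2.8 0.6 0.7
   vertex 2.2 5.2 4.0
  endloop
 endfacet
 facet normal 0.265 0.387 -0.883
  outer loop
   vertex 2.7 5.0 2.6
   vertex 4.2 0.1 0.9
   vertex 2.8 0.6 0.7
  endloop
 endfacet
 facet normal 0.713 0.698 -0.070
  outer loop
   vertex 2.7 5.0 2.6
   vertex 2.2 5.8 5.5
   vertex 5.5 2.2 3.2
  endloop
 endfacet
 facet normal -0.556 0.772 -0.309
  outer loop
   vertex 2.7 5.0 2.6
   vertex 2.2 5.2 4.0
   vertex 2.2 5.8 5.5
  endloop
 endfacet
 facet normal 0.669 0.321 -0.671
  outer loop
   vertex 4.2 2.4 2.0
   vertex 5.5 2.2 3.2
   vertex 4.2 0.1 0.9
  endloop
 endfacet
 facet normal 0.628 0.500 -0.597
  outer loop
   vertex 4.2 2.4 2.0
   vertex 2.7 5.0 2.6
   vertex 5.5 2.2 3.2
  endloop
 endfacet
 facet normal 0.361 0.402 -0.841
  outer loop
   vertex 4.2 2.4 2.0
   vertex 4.2 0.1 0.9
   vertex 2.7 5.0 2.6
  endloop
 endfacet
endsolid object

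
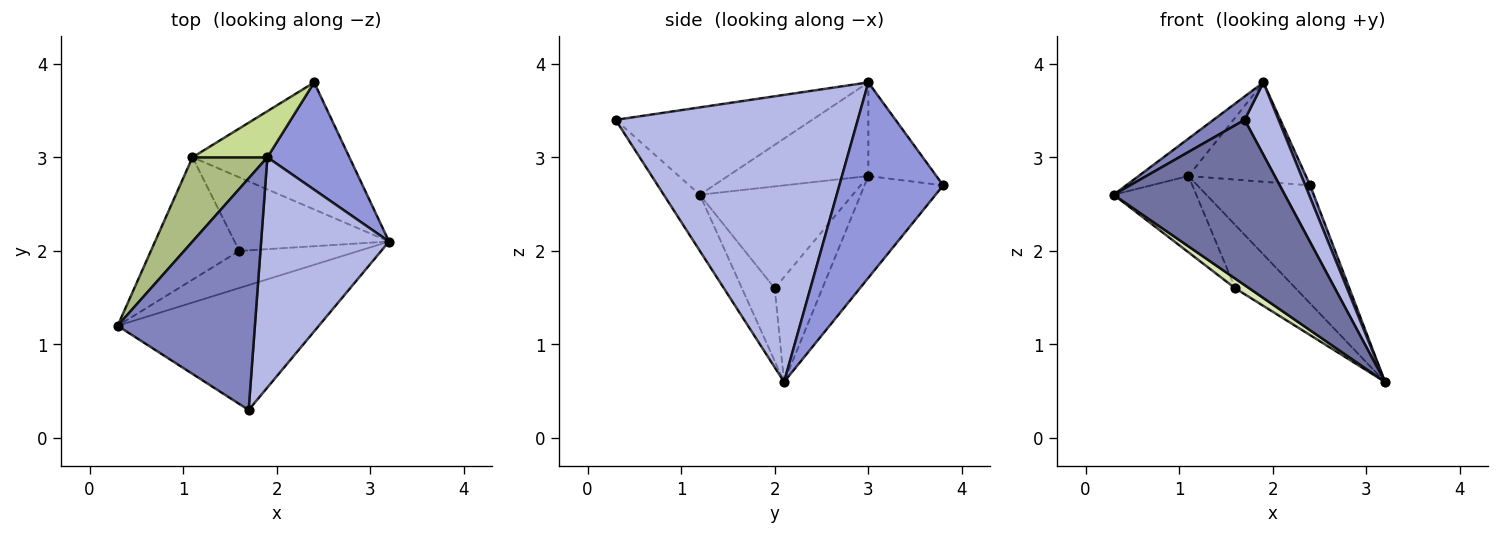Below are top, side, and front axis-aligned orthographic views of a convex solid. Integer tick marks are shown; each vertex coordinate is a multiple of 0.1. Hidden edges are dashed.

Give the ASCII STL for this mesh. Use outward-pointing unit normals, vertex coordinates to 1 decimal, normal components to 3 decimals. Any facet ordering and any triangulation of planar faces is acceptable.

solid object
 facet normal -0.166 -0.787 -0.595
  outer loop
   vertex 1.7 0.3 3.4
   vertex 0.3 1.2 2.6
   vertex 3.2 2.1 0.6
  endloop
 endfacet
 facet normal -0.535 -0.085 0.841
  outer loop
   vertex 1.9 3.0 3.8
   vertex 0.3 1.2 2.6
   vertex 1.7 0.3 3.4
  endloop
 endfacet
 facet normal 0.921 -0.044 0.387
  outer loop
   vertex 1.9 3.0 3.8
   vertex 3.2 2.1 0.6
   vertex 2.4 3.8 2.7
  endloop
 endfacet
 facet normal 0.906 -0.127 0.404
  outer loop
   vertex 1.9 3.0 3.8
   vertex 1.7 0.3 3.4
   vertex 3.2 2.1 0.6
  endloop
 endfacet
 facet normal -0.429 0.615 -0.661
  outer loop
   vertex 1.1 3.0 2.8
   vertex 2.4 3.8 2.7
   vertex 3.2 2.1 0.6
  endloop
 endfacet
 facet normal -0.752 0.268 0.602
  outer loop
   vertex 1.1 3.0 2.8
   vertex 0.3 1.2 2.6
   vertex 1.9 3.0 3.8
  endloop
 endfacet
 facet normal -0.465 0.803 0.372
  outer loop
   vertex 1.1 3.0 2.8
   vertex 1.9 3.0 3.8
   vertex 2.4 3.8 2.7
  endloop
 endfacet
 facet normal -0.507 -0.217 -0.834
  outer loop
   vertex 1.6 2.0 1.6
   vertex 3.2 2.1 0.6
   vertex 0.3 1.2 2.6
  endloop
 endfacet
 facet normal -0.699 0.378 -0.607
  outer loop
   vertex 1.6 2.0 1.6
   vertex 0.3 1.2 2.6
   vertex 1.1 3.0 2.8
  endloop
 endfacet
 facet normal -0.457 0.580 -0.674
  outer loop
   vertex 1.6 2.0 1.6
   vertex 1.1 3.0 2.8
   vertex 3.2 2.1 0.6
  endloop
 endfacet
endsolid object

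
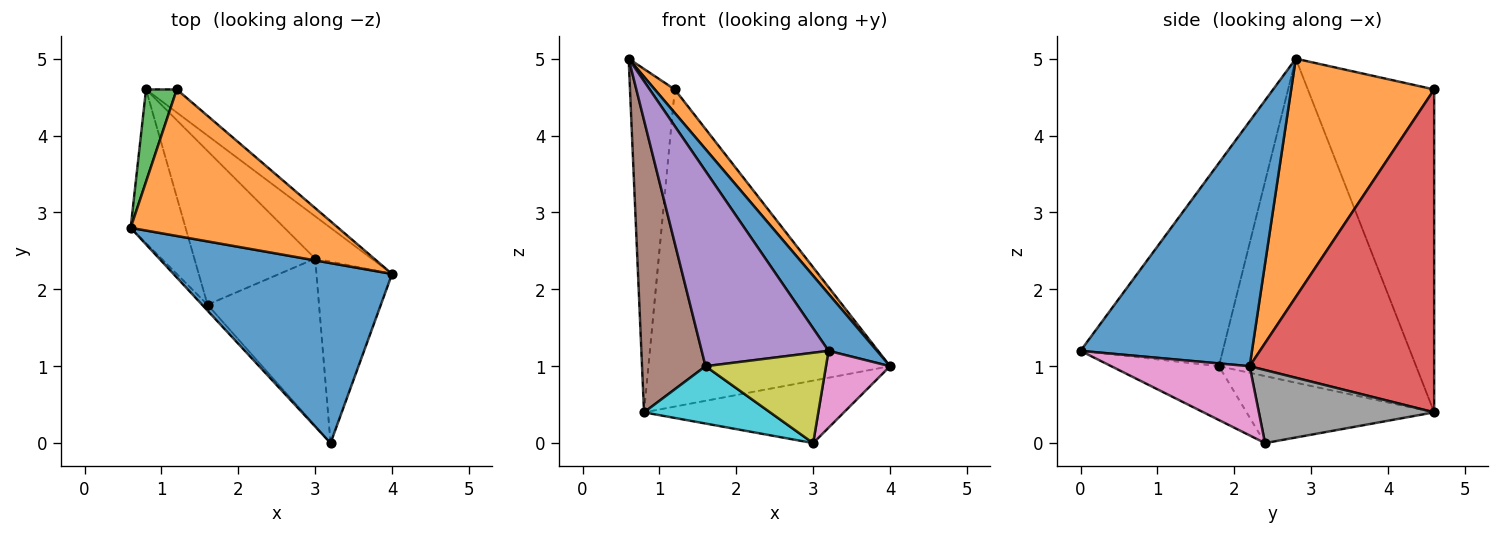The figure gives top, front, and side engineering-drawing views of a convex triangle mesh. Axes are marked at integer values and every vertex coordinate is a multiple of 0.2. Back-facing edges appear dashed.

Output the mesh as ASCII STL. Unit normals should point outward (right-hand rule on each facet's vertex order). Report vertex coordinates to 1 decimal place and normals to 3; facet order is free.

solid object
 facet normal 0.730 -0.206 0.652
  outer loop
   vertex 3.2 0.0 1.2
   vertex 4.0 2.2 1.0
   vertex 0.6 2.8 5.0
  endloop
 endfacet
 facet normal 0.750 -0.105 0.653
  outer loop
   vertex 1.2 4.6 4.6
   vertex 0.6 2.8 5.0
   vertex 4.0 2.2 1.0
  endloop
 endfacet
 facet normal -0.939 0.333 0.089
  outer loop
   vertex 1.2 4.6 4.6
   vertex 0.8 4.6 0.4
   vertex 0.6 2.8 5.0
  endloop
 endfacet
 facet normal 0.606 0.793 -0.058
  outer loop
   vertex 1.2 4.6 4.6
   vertex 4.0 2.2 1.0
   vertex 0.8 4.6 0.4
  endloop
 endfacet
 facet normal -0.746 -0.665 -0.020
  outer loop
   vertex 1.6 1.8 1.0
   vertex 3.2 0.0 1.2
   vertex 0.6 2.8 5.0
  endloop
 endfacet
 facet normal -0.940 -0.303 -0.159
  outer loop
   vertex 1.6 1.8 1.0
   vertex 0.6 2.8 5.0
   vertex 0.8 4.6 0.4
  endloop
 endfacet
 facet normal 0.644 -0.298 -0.704
  outer loop
   vertex 3.0 2.4 0.0
   vertex 4.0 2.2 1.0
   vertex 3.2 0.0 1.2
  endloop
 endfacet
 facet normal 0.588 0.670 -0.454
  outer loop
   vertex 3.0 2.4 0.0
   vertex 0.8 4.6 0.4
   vertex 4.0 2.2 1.0
  endloop
 endfacet
 facet normal -0.391 -0.437 -0.810
  outer loop
   vertex 3.0 2.4 0.0
   vertex 3.2 0.0 1.2
   vertex 1.6 1.8 1.0
  endloop
 endfacet
 facet normal -0.461 -0.310 -0.831
  outer loop
   vertex 3.0 2.4 0.0
   vertex 1.6 1.8 1.0
   vertex 0.8 4.6 0.4
  endloop
 endfacet
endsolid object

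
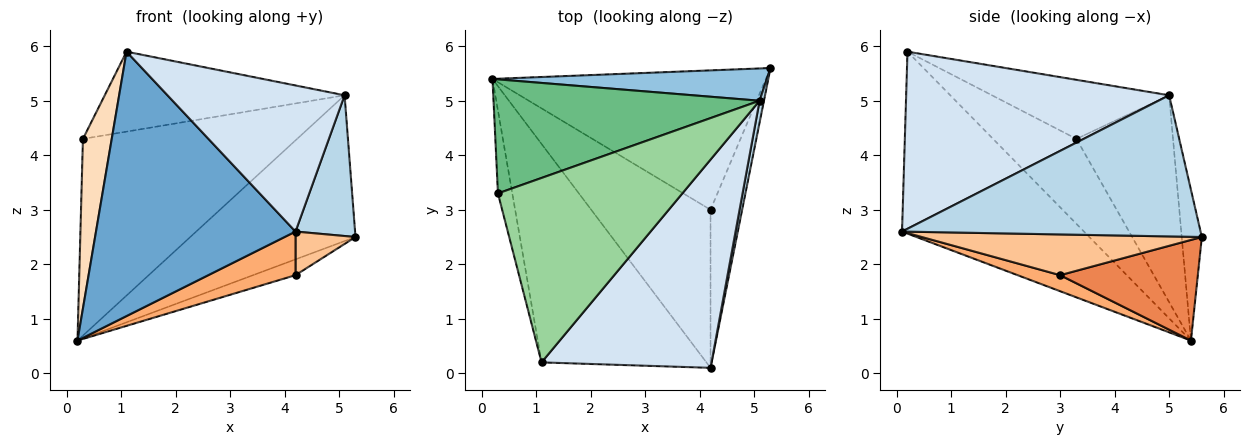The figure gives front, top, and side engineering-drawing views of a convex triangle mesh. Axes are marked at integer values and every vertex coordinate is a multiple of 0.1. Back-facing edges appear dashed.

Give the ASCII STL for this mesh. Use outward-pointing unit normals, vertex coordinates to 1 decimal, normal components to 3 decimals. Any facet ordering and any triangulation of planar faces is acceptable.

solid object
 facet normal -0.575 -0.631 -0.521
  outer loop
   vertex 1.1 0.2 5.9
   vertex 0.2 5.4 0.6
   vertex 4.2 0.1 2.6
  endloop
 endfacet
 facet normal -0.118 0.970 0.215
  outer loop
   vertex 5.1 5.0 5.1
   vertex 5.3 5.6 2.5
   vertex 0.2 5.4 0.6
  endloop
 endfacet
 facet normal 0.980 -0.195 0.030
  outer loop
   vertex 5.1 5.0 5.1
   vertex 4.2 0.1 2.6
   vertex 5.3 5.6 2.5
  endloop
 endfacet
 facet normal 0.649 -0.437 0.623
  outer loop
   vertex 5.1 5.0 5.1
   vertex 1.1 0.2 5.9
   vertex 4.2 0.1 2.6
  endloop
 endfacet
 facet normal 0.343 0.106 -0.933
  outer loop
   vertex 4.2 3.0 1.8
   vertex 0.2 5.4 0.6
   vertex 5.3 5.6 2.5
  endloop
 endfacet
 facet normal 0.129 -0.264 -0.956
  outer loop
   vertex 4.2 3.0 1.8
   vertex 4.2 0.1 2.6
   vertex 0.2 5.4 0.6
  endloop
 endfacet
 facet normal 0.779 -0.167 -0.605
  outer loop
   vertex 4.2 3.0 1.8
   vertex 5.3 5.6 2.5
   vertex 4.2 0.1 2.6
  endloop
 endfacet
 facet normal -0.933 -0.322 -0.158
  outer loop
   vertex 0.3 3.3 4.3
   vertex 0.2 5.4 0.6
   vertex 1.1 0.2 5.9
  endloop
 endfacet
 facet normal -0.363 0.806 0.467
  outer loop
   vertex 0.3 3.3 4.3
   vertex 5.1 5.0 5.1
   vertex 0.2 5.4 0.6
  endloop
 endfacet
 facet normal -0.282 0.382 0.880
  outer loop
   vertex 0.3 3.3 4.3
   vertex 1.1 0.2 5.9
   vertex 5.1 5.0 5.1
  endloop
 endfacet
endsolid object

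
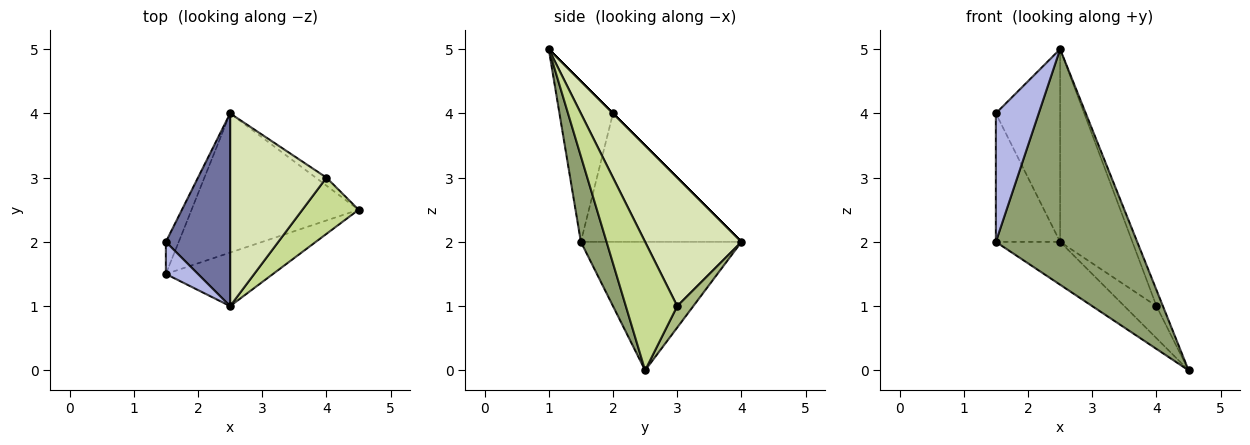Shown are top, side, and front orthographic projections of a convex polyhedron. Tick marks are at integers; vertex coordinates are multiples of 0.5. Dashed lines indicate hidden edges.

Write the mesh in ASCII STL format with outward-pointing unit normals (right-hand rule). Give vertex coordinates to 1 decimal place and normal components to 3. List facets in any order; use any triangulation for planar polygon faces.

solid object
 facet normal 0.000 0.707 0.707
  outer loop
   vertex 2.5 1.0 5.0
   vertex 2.5 4.0 2.0
   vertex 1.5 2.0 4.0
  endloop
 endfacet
 facet normal -0.925 0.370 -0.092
  outer loop
   vertex 1.5 1.5 2.0
   vertex 1.5 2.0 4.0
   vertex 2.5 4.0 2.0
  endloop
 endfacet
 facet normal -0.592 0.237 -0.770
  outer loop
   vertex 1.5 1.5 2.0
   vertex 2.5 4.0 2.0
   vertex 4.5 2.5 0.0
  endloop
 endfacet
 facet normal -0.772 -0.617 0.154
  outer loop
   vertex 1.5 1.5 2.0
   vertex 2.5 1.0 5.0
   vertex 1.5 2.0 4.0
  endloop
 endfacet
 facet normal 0.175 -0.960 -0.218
  outer loop
   vertex 1.5 1.5 2.0
   vertex 4.5 2.5 0.0
   vertex 2.5 1.0 5.0
  endloop
 endfacet
 facet normal 0.436 0.873 -0.218
  outer loop
   vertex 4.0 3.0 1.0
   vertex 4.5 2.5 0.0
   vertex 2.5 4.0 2.0
  endloop
 endfacet
 facet normal 0.910 0.114 0.398
  outer loop
   vertex 4.0 3.0 1.0
   vertex 2.5 1.0 5.0
   vertex 4.5 2.5 0.0
  endloop
 endfacet
 facet normal 0.686 0.514 0.514
  outer loop
   vertex 4.0 3.0 1.0
   vertex 2.5 4.0 2.0
   vertex 2.5 1.0 5.0
  endloop
 endfacet
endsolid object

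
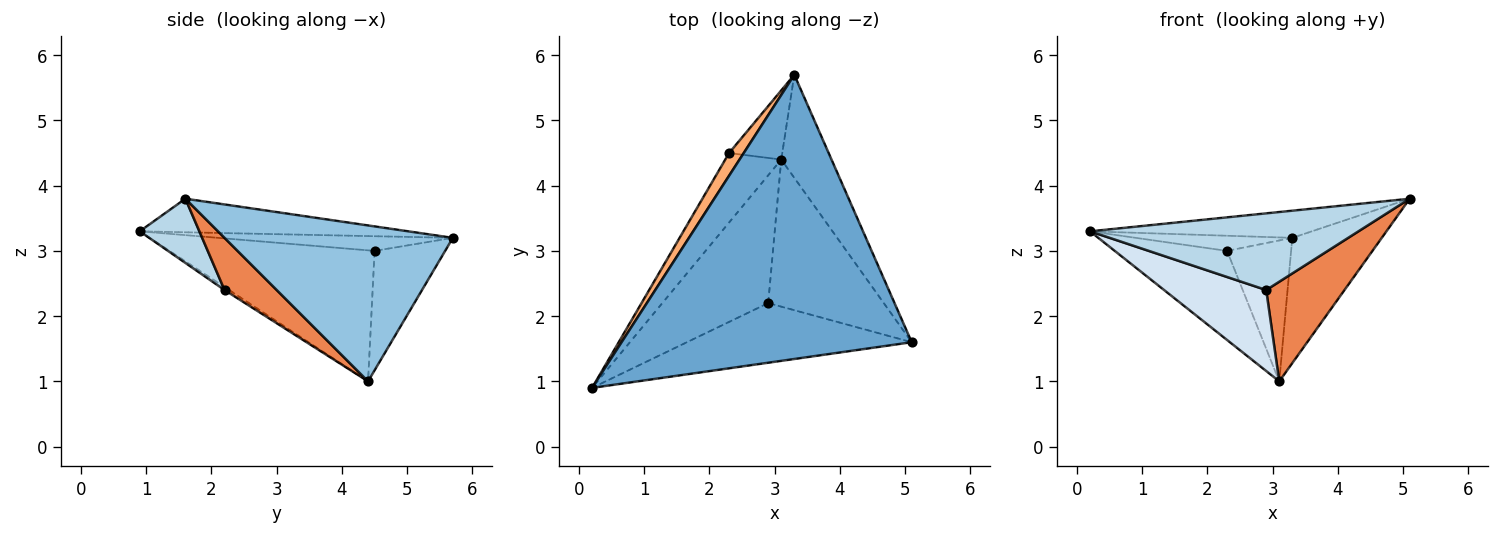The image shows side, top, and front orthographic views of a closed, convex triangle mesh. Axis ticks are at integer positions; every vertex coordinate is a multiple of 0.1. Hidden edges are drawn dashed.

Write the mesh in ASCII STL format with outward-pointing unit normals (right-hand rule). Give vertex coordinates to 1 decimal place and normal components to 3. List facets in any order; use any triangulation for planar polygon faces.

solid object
 facet normal -0.114 0.094 0.989
  outer loop
   vertex 3.3 5.7 3.2
   vertex 0.2 0.9 3.3
   vertex 5.1 1.6 3.8
  endloop
 endfacet
 facet normal 0.892 0.349 -0.288
  outer loop
   vertex 3.1 4.4 1.0
   vertex 3.3 5.7 3.2
   vertex 5.1 1.6 3.8
  endloop
 endfacet
 facet normal 0.173 -0.777 -0.605
  outer loop
   vertex 2.9 2.2 2.4
   vertex 5.1 1.6 3.8
   vertex 0.2 0.9 3.3
  endloop
 endfacet
 facet normal -0.024 -0.535 -0.844
  outer loop
   vertex 2.9 2.2 2.4
   vertex 0.2 0.9 3.3
   vertex 3.1 4.4 1.0
  endloop
 endfacet
 facet normal 0.350 -0.525 -0.775
  outer loop
   vertex 2.9 2.2 2.4
   vertex 3.1 4.4 1.0
   vertex 5.1 1.6 3.8
  endloop
 endfacet
 facet normal -0.640 0.426 0.640
  outer loop
   vertex 2.3 4.5 3.0
   vertex 0.2 0.9 3.3
   vertex 3.3 5.7 3.2
  endloop
 endfacet
 facet normal -0.821 0.450 -0.351
  outer loop
   vertex 2.3 4.5 3.0
   vertex 3.1 4.4 1.0
   vertex 0.2 0.9 3.3
  endloop
 endfacet
 facet normal -0.703 0.638 -0.313
  outer loop
   vertex 2.3 4.5 3.0
   vertex 3.3 5.7 3.2
   vertex 3.1 4.4 1.0
  endloop
 endfacet
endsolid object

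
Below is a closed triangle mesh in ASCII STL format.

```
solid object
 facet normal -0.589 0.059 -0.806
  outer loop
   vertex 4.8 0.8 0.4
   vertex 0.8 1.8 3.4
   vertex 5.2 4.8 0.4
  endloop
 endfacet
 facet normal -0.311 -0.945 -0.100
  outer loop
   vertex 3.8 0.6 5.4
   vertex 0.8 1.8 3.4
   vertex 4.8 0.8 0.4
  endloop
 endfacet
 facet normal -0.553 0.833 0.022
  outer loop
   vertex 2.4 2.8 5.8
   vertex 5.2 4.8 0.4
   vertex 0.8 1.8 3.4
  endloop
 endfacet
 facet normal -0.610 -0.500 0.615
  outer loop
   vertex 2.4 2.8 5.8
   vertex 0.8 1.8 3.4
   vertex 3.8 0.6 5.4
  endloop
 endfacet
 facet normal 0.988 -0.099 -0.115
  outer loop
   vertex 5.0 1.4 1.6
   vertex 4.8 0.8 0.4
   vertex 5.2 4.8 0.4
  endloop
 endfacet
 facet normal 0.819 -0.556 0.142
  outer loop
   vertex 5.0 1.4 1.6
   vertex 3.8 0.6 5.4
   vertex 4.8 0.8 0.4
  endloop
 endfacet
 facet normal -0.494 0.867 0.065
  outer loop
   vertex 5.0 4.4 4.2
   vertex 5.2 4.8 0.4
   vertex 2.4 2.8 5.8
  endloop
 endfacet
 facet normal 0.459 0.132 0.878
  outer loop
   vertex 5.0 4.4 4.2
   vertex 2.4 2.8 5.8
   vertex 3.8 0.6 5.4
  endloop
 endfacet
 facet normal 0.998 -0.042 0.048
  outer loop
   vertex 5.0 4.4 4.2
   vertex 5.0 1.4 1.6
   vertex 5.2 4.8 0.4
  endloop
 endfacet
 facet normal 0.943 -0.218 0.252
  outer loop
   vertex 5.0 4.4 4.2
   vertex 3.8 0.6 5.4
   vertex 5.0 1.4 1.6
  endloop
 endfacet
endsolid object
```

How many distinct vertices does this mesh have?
7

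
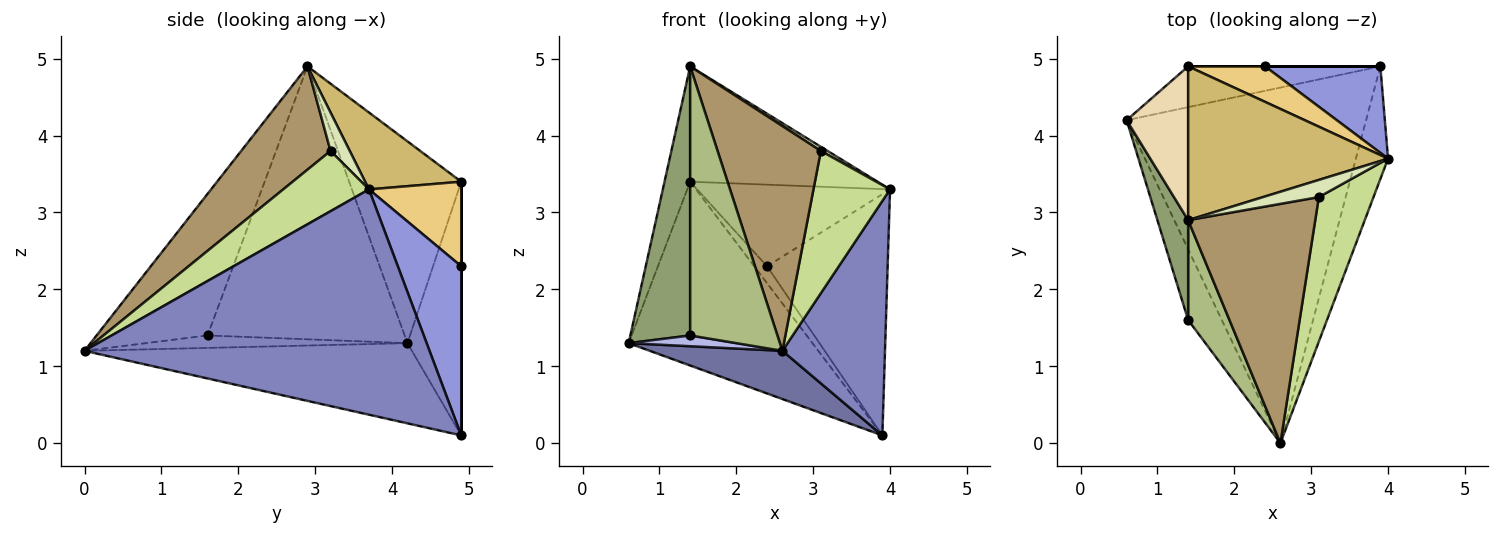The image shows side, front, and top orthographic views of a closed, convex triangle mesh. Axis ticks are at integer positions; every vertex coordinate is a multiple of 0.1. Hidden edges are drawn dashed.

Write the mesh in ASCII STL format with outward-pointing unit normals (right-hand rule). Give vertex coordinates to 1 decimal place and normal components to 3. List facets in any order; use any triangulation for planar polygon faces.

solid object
 facet normal -0.315 -0.128 -0.940
  outer loop
   vertex 3.9 4.9 0.1
   vertex 2.6 0.0 1.2
   vertex 0.6 4.2 1.3
  endloop
 endfacet
 facet normal 0.950 -0.282 -0.136
  outer loop
   vertex 3.9 4.9 0.1
   vertex 4.0 3.7 3.3
   vertex 2.6 0.0 1.2
  endloop
 endfacet
 facet normal 0.444 0.844 0.302
  outer loop
   vertex 2.4 4.9 2.3
   vertex 4.0 3.7 3.3
   vertex 3.9 4.9 0.1
  endloop
 endfacet
 facet normal -0.343 -0.141 -0.929
  outer loop
   vertex 1.4 1.6 1.4
   vertex 0.6 4.2 1.3
   vertex 2.6 0.0 1.2
  endloop
 endfacet
 facet normal -0.951 -0.289 0.107
  outer loop
   vertex 1.4 1.6 1.4
   vertex 1.4 2.9 4.9
   vertex 0.6 4.2 1.3
  endloop
 endfacet
 facet normal -0.766 -0.603 0.224
  outer loop
   vertex 1.4 1.6 1.4
   vertex 2.6 0.0 1.2
   vertex 1.4 2.9 4.9
  endloop
 endfacet
 facet normal 0.618 -0.552 0.560
  outer loop
   vertex 3.1 3.2 3.8
   vertex 2.6 0.0 1.2
   vertex 4.0 3.7 3.3
  endloop
 endfacet
 facet normal 0.557 -0.195 0.807
  outer loop
   vertex 3.1 3.2 3.8
   vertex 4.0 3.7 3.3
   vertex 1.4 2.9 4.9
  endloop
 endfacet
 facet normal 0.510 -0.589 0.627
  outer loop
   vertex 3.1 3.2 3.8
   vertex 1.4 2.9 4.9
   vertex 2.6 0.0 1.2
  endloop
 endfacet
 facet normal 0.294 0.573 0.765
  outer loop
   vertex 1.4 4.9 3.4
   vertex 1.4 2.9 4.9
   vertex 4.0 3.7 3.3
  endloop
 endfacet
 facet normal 0.402 0.840 0.365
  outer loop
   vertex 1.4 4.9 3.4
   vertex 4.0 3.7 3.3
   vertex 2.4 4.9 2.3
  endloop
 endfacet
 facet normal -0.934 0.214 0.285
  outer loop
   vertex 1.4 4.9 3.4
   vertex 0.6 4.2 1.3
   vertex 1.4 2.9 4.9
  endloop
 endfacet
 facet normal -0.275 0.939 -0.208
  outer loop
   vertex 1.4 4.9 3.4
   vertex 3.9 4.9 0.1
   vertex 0.6 4.2 1.3
  endloop
 endfacet
 facet normal 0.000 1.000 0.000
  outer loop
   vertex 1.4 4.9 3.4
   vertex 2.4 4.9 2.3
   vertex 3.9 4.9 0.1
  endloop
 endfacet
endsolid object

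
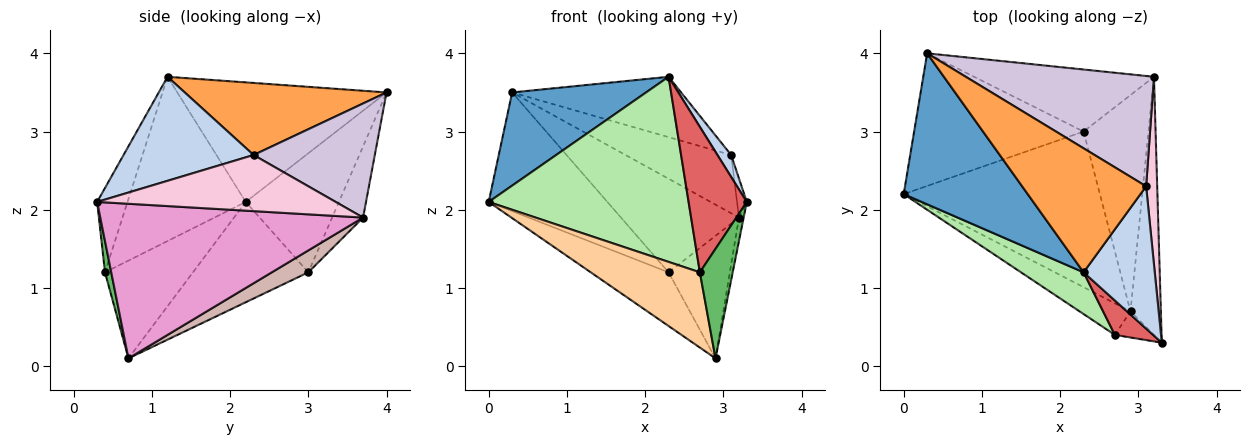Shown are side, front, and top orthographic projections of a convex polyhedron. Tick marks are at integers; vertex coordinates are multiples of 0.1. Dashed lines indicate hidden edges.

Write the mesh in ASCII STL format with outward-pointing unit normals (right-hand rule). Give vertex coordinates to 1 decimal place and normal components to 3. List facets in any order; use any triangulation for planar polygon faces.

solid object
 facet normal -0.634 -0.406 0.658
  outer loop
   vertex 2.3 1.2 3.7
   vertex 0.3 4.0 3.5
   vertex 0.0 2.2 2.1
  endloop
 endfacet
 facet normal 0.822 -0.087 0.563
  outer loop
   vertex 2.3 1.2 3.7
   vertex 3.3 0.3 2.1
   vertex 3.1 2.3 2.7
  endloop
 endfacet
 facet normal 0.463 0.388 0.797
  outer loop
   vertex 2.3 1.2 3.7
   vertex 3.1 2.3 2.7
   vertex 0.3 4.0 3.5
  endloop
 endfacet
 facet normal -0.597 -0.740 -0.310
  outer loop
   vertex 2.7 0.4 1.2
   vertex 0.0 2.2 2.1
   vertex 2.9 0.7 0.1
  endloop
 endfacet
 facet normal 0.182 -0.957 -0.228
  outer loop
   vertex 2.7 0.4 1.2
   vertex 2.9 0.7 0.1
   vertex 3.3 0.3 2.1
  endloop
 endfacet
 facet normal -0.500 -0.845 0.190
  outer loop
   vertex 2.7 0.4 1.2
   vertex 2.3 1.2 3.7
   vertex 0.0 2.2 2.1
  endloop
 endfacet
 facet normal -0.453 -0.868 0.205
  outer loop
   vertex 2.7 0.4 1.2
   vertex 3.3 0.3 2.1
   vertex 2.3 1.2 3.7
  endloop
 endfacet
 facet normal -0.464 0.591 -0.660
  outer loop
   vertex 2.3 3.0 1.2
   vertex 0.0 2.2 2.1
   vertex 0.3 4.0 3.5
  endloop
 endfacet
 facet normal -0.435 0.294 -0.851
  outer loop
   vertex 2.3 3.0 1.2
   vertex 2.9 0.7 0.1
   vertex 0.0 2.2 2.1
  endloop
 endfacet
 facet normal 0.473 0.412 0.779
  outer loop
   vertex 3.2 3.7 1.9
   vertex 0.3 4.0 3.5
   vertex 3.1 2.3 2.7
  endloop
 endfacet
 facet normal -0.214 0.814 -0.540
  outer loop
   vertex 3.2 3.7 1.9
   vertex 2.3 3.0 1.2
   vertex 0.3 4.0 3.5
  endloop
 endfacet
 facet normal 0.282 0.473 -0.835
  outer loop
   vertex 3.2 3.7 1.9
   vertex 2.9 0.7 0.1
   vertex 2.3 3.0 1.2
  endloop
 endfacet
 facet normal 0.981 0.018 -0.193
  outer loop
   vertex 3.2 3.7 1.9
   vertex 3.3 0.3 2.1
   vertex 2.9 0.7 0.1
  endloop
 endfacet
 facet normal 0.980 0.040 0.193
  outer loop
   vertex 3.2 3.7 1.9
   vertex 3.1 2.3 2.7
   vertex 3.3 0.3 2.1
  endloop
 endfacet
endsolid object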